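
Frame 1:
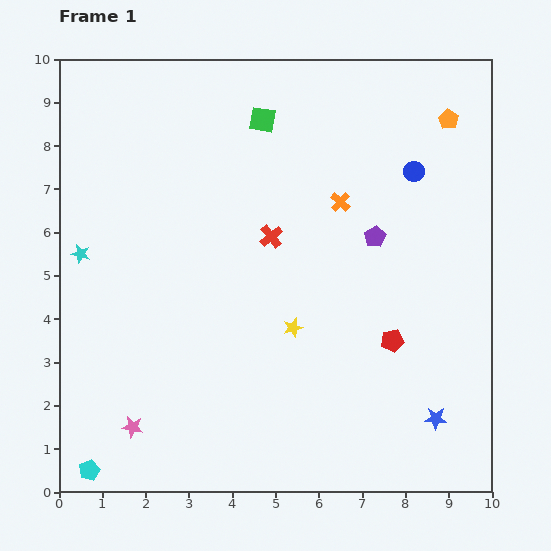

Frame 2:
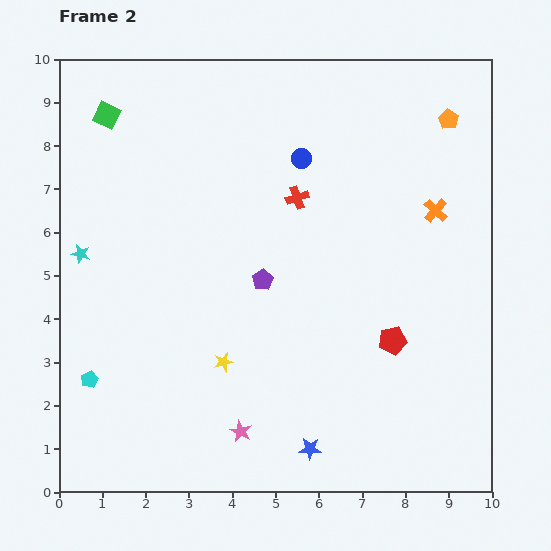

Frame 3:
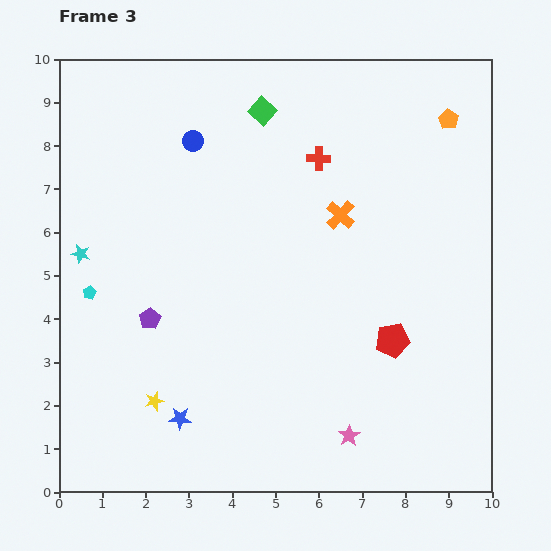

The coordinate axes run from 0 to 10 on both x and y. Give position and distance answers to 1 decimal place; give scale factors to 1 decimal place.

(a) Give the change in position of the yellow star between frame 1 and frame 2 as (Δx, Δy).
(-1.6, -0.8)

The yellow star was at (5.4, 3.8) in frame 1 and (3.8, 3.0) in frame 2.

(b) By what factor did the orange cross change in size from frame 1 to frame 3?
1.5×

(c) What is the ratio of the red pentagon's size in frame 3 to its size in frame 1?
1.5×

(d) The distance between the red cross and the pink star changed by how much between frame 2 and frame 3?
+0.8

Distance in frame 2: 5.6. Distance in frame 3: 6.4.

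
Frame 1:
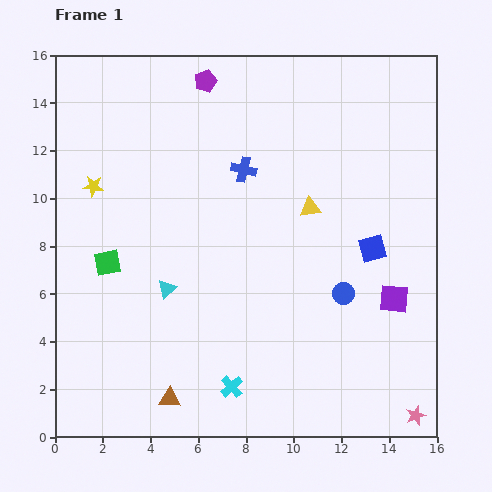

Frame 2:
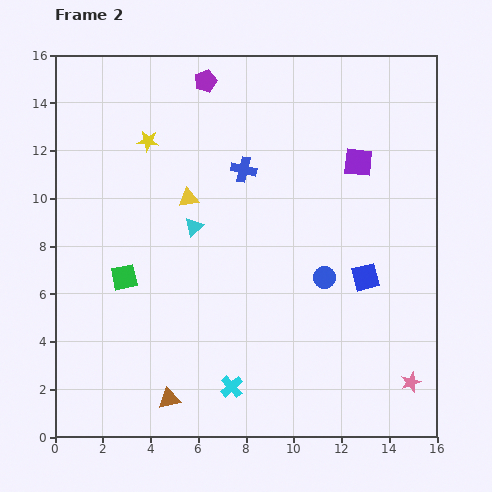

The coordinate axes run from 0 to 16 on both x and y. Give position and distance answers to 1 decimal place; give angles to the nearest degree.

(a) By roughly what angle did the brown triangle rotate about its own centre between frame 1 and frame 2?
15° counter-clockwise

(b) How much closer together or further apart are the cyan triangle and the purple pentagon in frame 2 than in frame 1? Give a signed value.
-2.7

Distance in frame 1: 8.8. Distance in frame 2: 6.1.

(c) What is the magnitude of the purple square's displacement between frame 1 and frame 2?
5.9

The purple square moved from (14.2, 5.8) to (12.7, 11.5), a distance of √(1.5² + 5.7²) ≈ 5.9.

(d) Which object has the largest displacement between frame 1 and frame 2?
the purple square

(moved 5.9; next 5.1)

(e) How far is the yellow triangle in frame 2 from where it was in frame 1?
5.1

The yellow triangle moved from (10.7, 9.6) to (5.6, 10.0), a distance of √(5.1² + 0.4²) ≈ 5.1.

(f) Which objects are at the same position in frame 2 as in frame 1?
the brown triangle, the purple pentagon, the blue cross, the cyan cross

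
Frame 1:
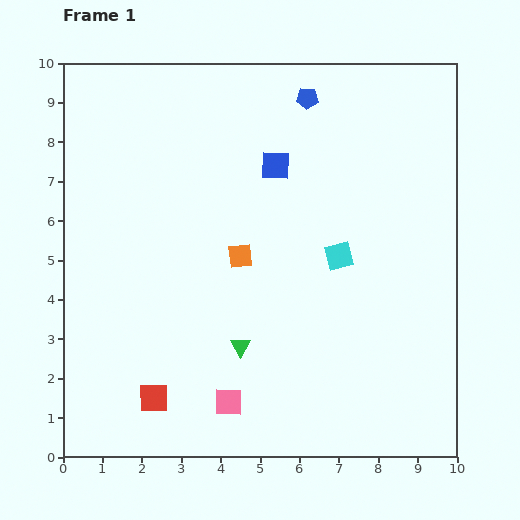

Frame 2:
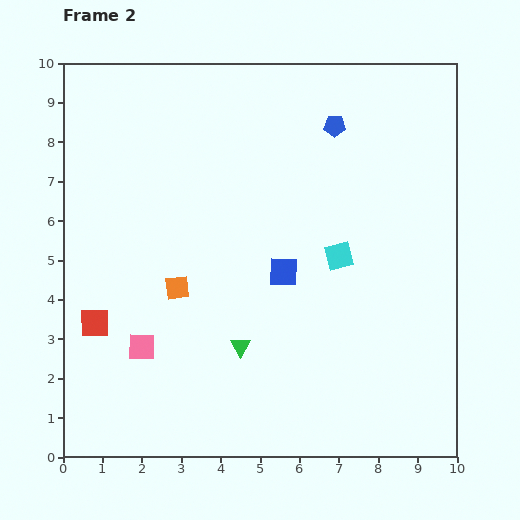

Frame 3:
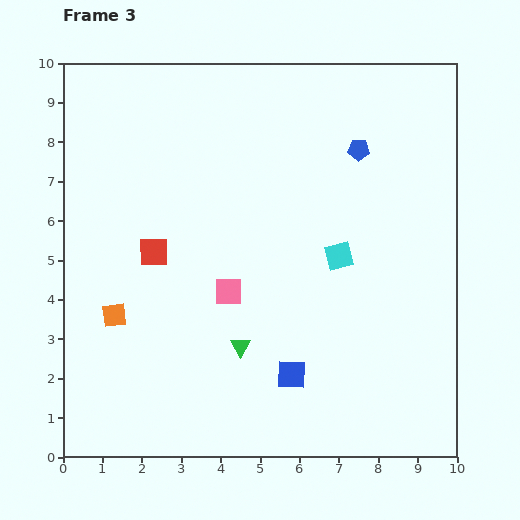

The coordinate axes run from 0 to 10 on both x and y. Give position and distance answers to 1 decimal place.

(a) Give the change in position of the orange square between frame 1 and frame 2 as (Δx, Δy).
(-1.6, -0.8)

The orange square was at (4.5, 5.1) in frame 1 and (2.9, 4.3) in frame 2.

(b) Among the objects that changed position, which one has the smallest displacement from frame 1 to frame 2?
the blue pentagon

(moved 1.0)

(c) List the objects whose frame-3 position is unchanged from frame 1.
the cyan square, the green triangle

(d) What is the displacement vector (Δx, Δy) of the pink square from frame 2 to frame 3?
(2.2, 1.4)

The pink square was at (2.0, 2.8) in frame 2 and (4.2, 4.2) in frame 3.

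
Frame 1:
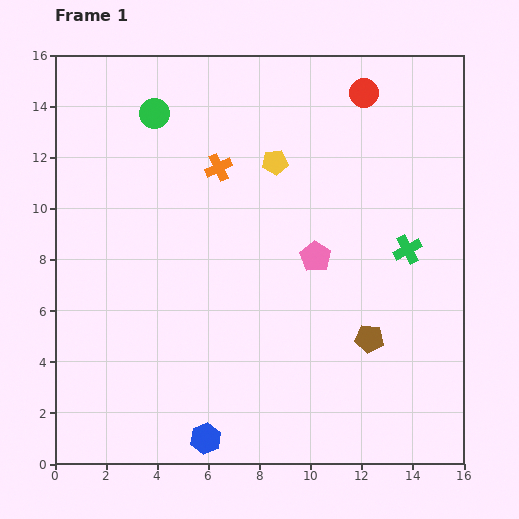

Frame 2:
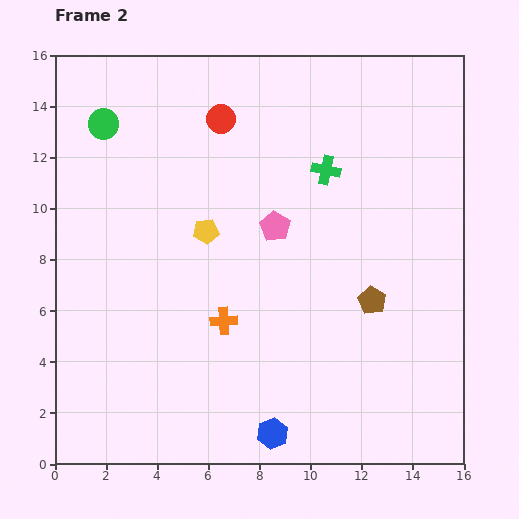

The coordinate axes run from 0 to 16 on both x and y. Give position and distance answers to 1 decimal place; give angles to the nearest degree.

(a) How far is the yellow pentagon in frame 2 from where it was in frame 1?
3.8

The yellow pentagon moved from (8.6, 11.8) to (5.9, 9.1), a distance of √(2.7² + 2.7²) ≈ 3.8.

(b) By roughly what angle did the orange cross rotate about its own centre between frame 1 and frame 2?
22° clockwise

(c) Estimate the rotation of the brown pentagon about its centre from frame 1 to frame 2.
24° clockwise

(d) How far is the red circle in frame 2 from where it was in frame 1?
5.7

The red circle moved from (12.1, 14.5) to (6.5, 13.5), a distance of √(5.6² + 1.0²) ≈ 5.7.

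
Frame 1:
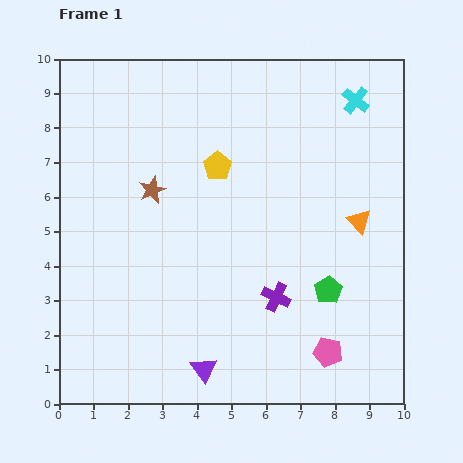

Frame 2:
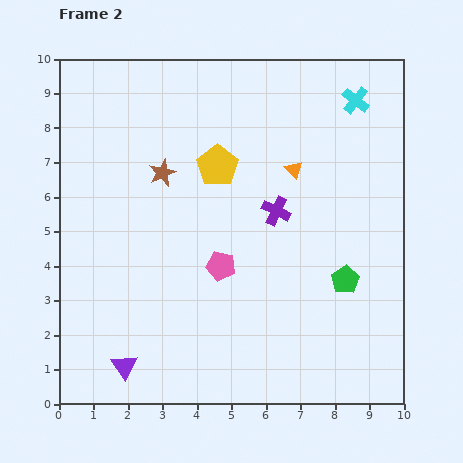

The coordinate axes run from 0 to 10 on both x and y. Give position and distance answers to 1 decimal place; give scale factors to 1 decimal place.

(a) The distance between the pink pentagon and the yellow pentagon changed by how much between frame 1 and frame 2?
-3.4

Distance in frame 1: 6.3. Distance in frame 2: 2.9.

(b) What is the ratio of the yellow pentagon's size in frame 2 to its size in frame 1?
1.5×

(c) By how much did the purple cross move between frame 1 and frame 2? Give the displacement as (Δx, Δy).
(0.0, 2.5)

The purple cross was at (6.3, 3.1) in frame 1 and (6.3, 5.6) in frame 2.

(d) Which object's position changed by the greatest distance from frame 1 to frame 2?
the pink pentagon

(moved 4.0; next 2.5)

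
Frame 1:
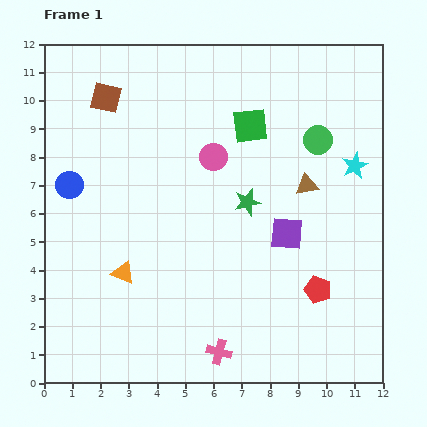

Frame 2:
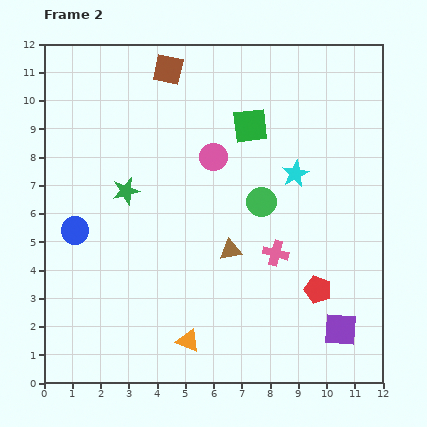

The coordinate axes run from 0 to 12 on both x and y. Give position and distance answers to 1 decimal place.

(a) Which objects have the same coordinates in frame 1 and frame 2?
the red pentagon, the pink circle, the green square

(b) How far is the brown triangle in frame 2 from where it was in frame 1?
3.5

The brown triangle moved from (9.3, 7.0) to (6.6, 4.7), a distance of √(2.7² + 2.3²) ≈ 3.5.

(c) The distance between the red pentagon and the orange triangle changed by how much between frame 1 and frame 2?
-2.0

Distance in frame 1: 6.9. Distance in frame 2: 4.9.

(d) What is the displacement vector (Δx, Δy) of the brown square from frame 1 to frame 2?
(2.2, 1.0)

The brown square was at (2.2, 10.1) in frame 1 and (4.4, 11.1) in frame 2.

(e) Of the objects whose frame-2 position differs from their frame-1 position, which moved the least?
the blue circle

(moved 1.6)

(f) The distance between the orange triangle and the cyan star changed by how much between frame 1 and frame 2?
-2.0

Distance in frame 1: 9.0. Distance in frame 2: 7.0.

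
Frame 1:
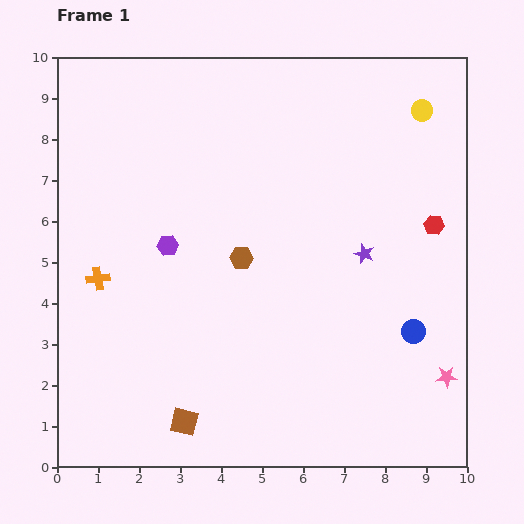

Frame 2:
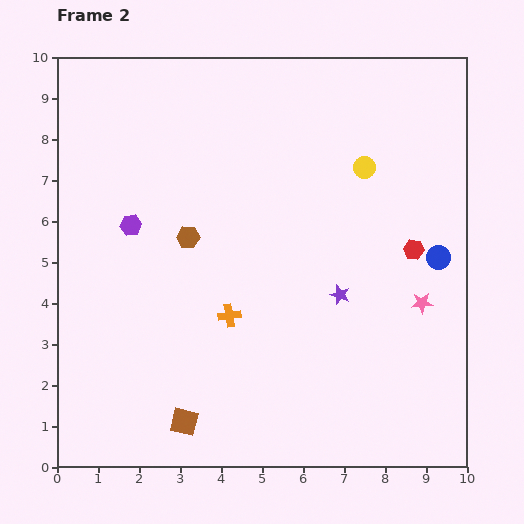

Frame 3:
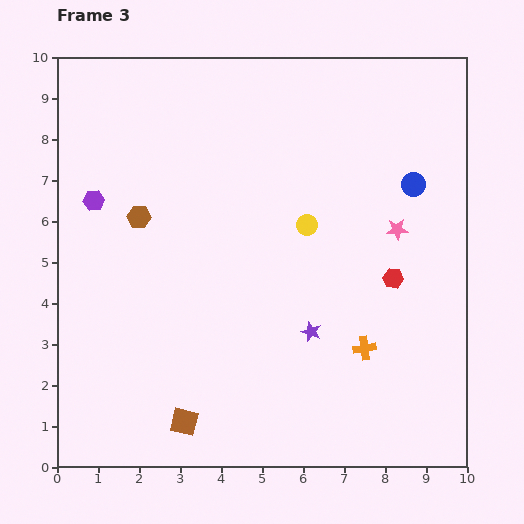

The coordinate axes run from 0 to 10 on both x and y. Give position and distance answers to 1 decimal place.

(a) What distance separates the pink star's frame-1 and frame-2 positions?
1.9

The pink star moved from (9.5, 2.2) to (8.9, 4.0), a distance of √(0.6² + 1.8²) ≈ 1.9.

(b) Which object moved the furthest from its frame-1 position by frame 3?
the orange cross

(moved 6.7; next 4.0)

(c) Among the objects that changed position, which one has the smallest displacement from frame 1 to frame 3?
the red hexagon

(moved 1.6)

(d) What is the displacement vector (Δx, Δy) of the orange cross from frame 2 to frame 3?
(3.3, -0.8)

The orange cross was at (4.2, 3.7) in frame 2 and (7.5, 2.9) in frame 3.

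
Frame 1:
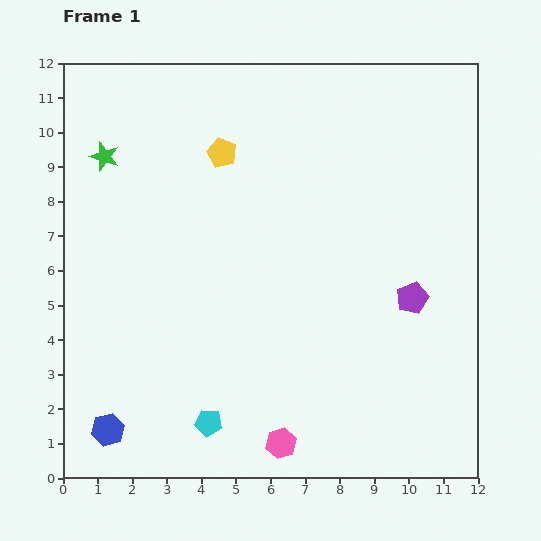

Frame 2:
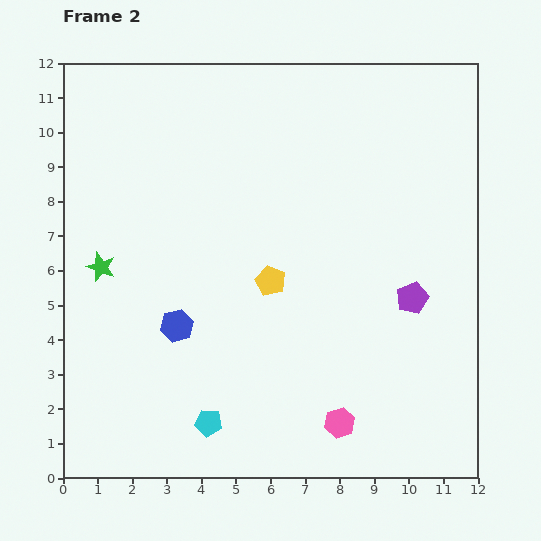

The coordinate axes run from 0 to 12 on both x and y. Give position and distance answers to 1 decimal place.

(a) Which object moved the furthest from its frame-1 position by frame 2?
the yellow pentagon

(moved 4.0; next 3.6)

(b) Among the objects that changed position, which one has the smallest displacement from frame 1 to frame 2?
the pink hexagon

(moved 1.8)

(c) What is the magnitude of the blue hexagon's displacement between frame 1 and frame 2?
3.6

The blue hexagon moved from (1.3, 1.4) to (3.3, 4.4), a distance of √(2.0² + 3.0²) ≈ 3.6.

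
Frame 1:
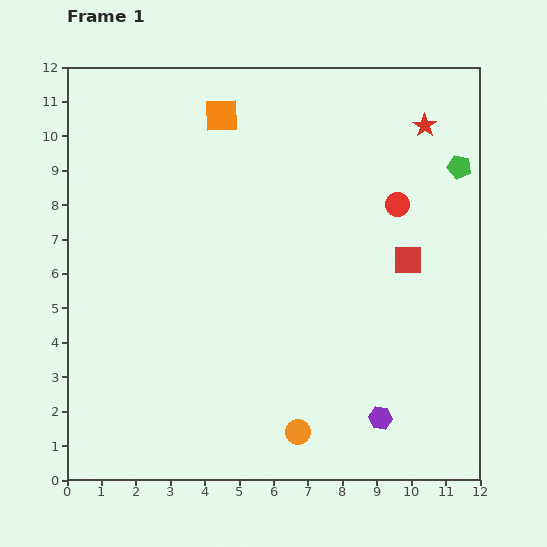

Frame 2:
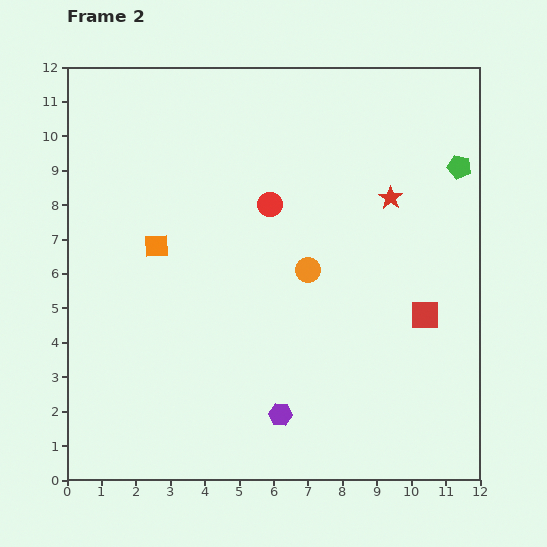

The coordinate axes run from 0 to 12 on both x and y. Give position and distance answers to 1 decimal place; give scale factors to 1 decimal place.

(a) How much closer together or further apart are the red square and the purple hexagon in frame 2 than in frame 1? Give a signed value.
+0.4

Distance in frame 1: 4.7. Distance in frame 2: 5.1.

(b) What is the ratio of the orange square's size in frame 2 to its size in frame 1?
0.7×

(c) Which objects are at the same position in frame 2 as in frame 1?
the green pentagon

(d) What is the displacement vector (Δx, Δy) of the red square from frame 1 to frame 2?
(0.5, -1.6)

The red square was at (9.9, 6.4) in frame 1 and (10.4, 4.8) in frame 2.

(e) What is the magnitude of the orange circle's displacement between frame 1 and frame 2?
4.7

The orange circle moved from (6.7, 1.4) to (7.0, 6.1), a distance of √(0.3² + 4.7²) ≈ 4.7.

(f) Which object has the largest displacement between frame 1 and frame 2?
the orange circle

(moved 4.7; next 4.2)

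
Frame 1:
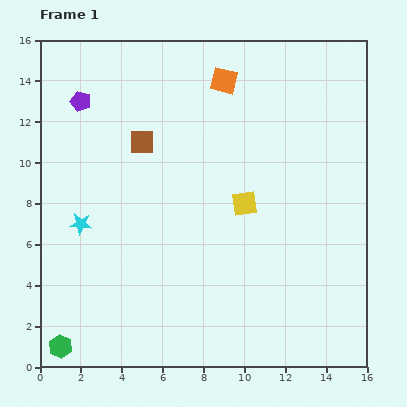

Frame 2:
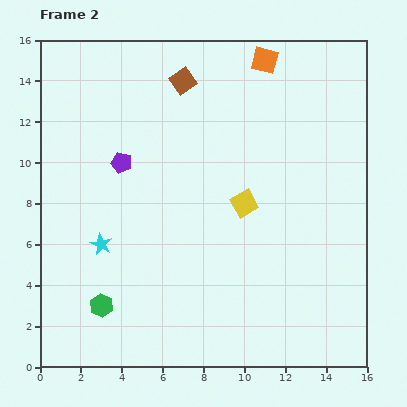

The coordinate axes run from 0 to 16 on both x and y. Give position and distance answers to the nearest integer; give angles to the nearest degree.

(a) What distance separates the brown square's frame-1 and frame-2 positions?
4

The brown square moved from (5, 11) to (7, 14), a distance of √(2² + 3²) ≈ 4.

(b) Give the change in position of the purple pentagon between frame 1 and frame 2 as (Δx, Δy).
(2, -3)

The purple pentagon was at (2, 13) in frame 1 and (4, 10) in frame 2.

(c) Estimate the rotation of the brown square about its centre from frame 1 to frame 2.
35° counter-clockwise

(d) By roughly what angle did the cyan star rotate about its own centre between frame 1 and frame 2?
20° clockwise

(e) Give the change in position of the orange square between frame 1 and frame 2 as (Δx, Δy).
(2, 1)

The orange square was at (9, 14) in frame 1 and (11, 15) in frame 2.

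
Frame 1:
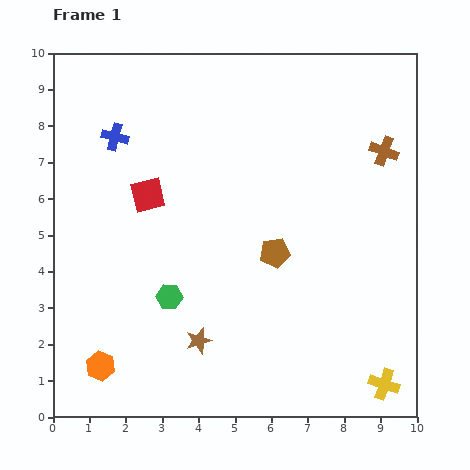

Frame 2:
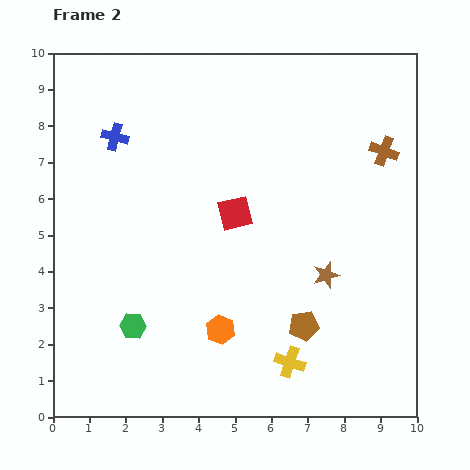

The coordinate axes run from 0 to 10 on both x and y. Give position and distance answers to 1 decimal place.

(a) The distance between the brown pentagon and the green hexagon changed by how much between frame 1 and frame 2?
+1.6

Distance in frame 1: 3.1. Distance in frame 2: 4.7.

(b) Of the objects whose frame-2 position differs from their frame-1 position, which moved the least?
the green hexagon

(moved 1.3)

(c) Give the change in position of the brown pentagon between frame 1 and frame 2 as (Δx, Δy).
(0.8, -2.0)

The brown pentagon was at (6.1, 4.5) in frame 1 and (6.9, 2.5) in frame 2.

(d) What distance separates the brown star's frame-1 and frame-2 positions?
3.9

The brown star moved from (4.0, 2.1) to (7.5, 3.9), a distance of √(3.5² + 1.8²) ≈ 3.9.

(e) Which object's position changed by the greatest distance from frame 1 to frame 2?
the brown star

(moved 3.9; next 3.4)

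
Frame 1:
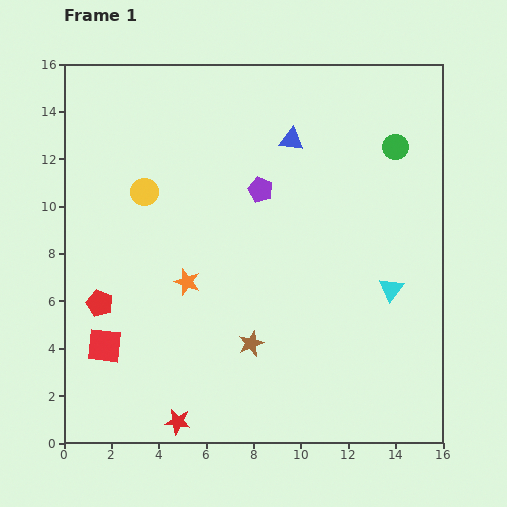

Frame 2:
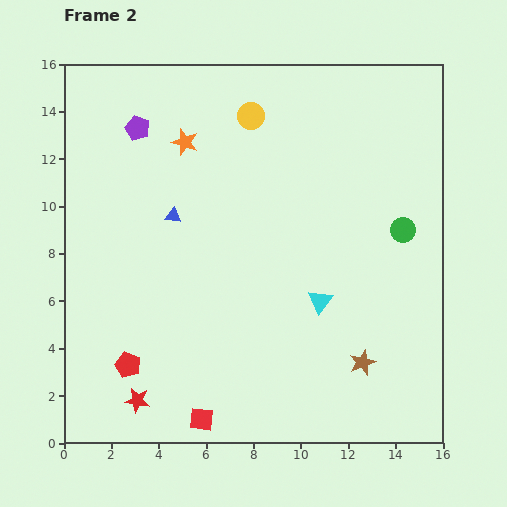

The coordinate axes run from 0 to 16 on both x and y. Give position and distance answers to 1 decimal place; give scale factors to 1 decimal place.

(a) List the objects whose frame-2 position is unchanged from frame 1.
none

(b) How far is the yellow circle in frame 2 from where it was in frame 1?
5.5

The yellow circle moved from (3.4, 10.6) to (7.9, 13.8), a distance of √(4.5² + 3.2²) ≈ 5.5.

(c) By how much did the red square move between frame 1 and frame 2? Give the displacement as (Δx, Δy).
(4.1, -3.1)

The red square was at (1.7, 4.1) in frame 1 and (5.8, 1.0) in frame 2.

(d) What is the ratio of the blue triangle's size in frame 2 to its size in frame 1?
0.7×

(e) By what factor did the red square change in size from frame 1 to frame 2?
0.7×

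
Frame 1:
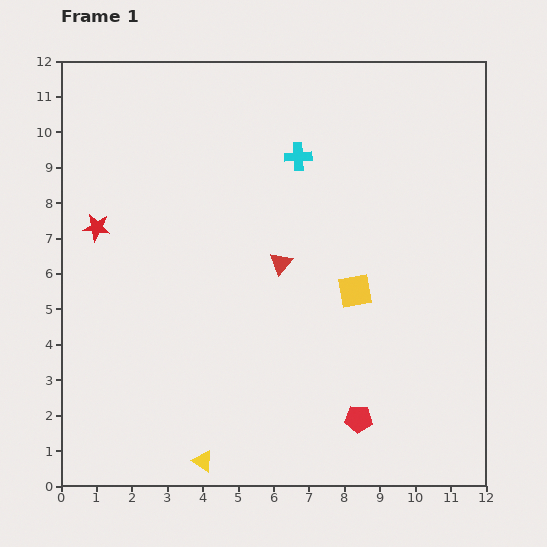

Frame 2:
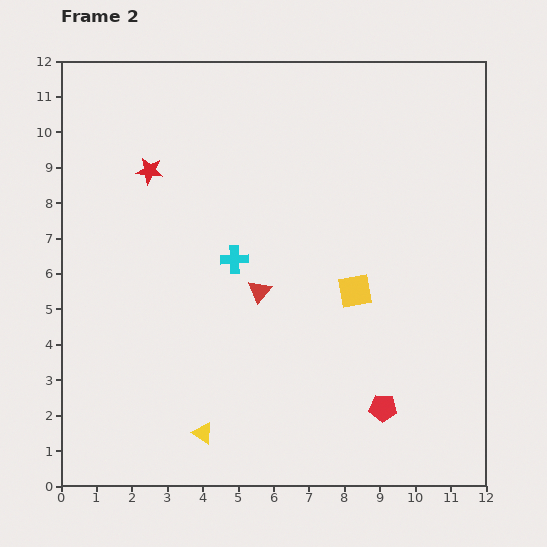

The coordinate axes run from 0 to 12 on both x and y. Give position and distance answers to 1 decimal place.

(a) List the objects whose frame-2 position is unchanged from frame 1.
the yellow square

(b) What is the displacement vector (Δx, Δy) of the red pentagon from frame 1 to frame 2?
(0.7, 0.3)

The red pentagon was at (8.4, 1.9) in frame 1 and (9.1, 2.2) in frame 2.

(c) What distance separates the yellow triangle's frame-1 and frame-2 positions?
0.8

The yellow triangle moved from (4.0, 0.7) to (4.0, 1.5), a distance of √(0.0² + 0.8²) ≈ 0.8.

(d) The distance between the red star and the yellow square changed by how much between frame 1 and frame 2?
-0.8

Distance in frame 1: 7.5. Distance in frame 2: 6.7.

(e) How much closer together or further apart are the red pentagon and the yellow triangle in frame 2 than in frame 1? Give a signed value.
+0.5

Distance in frame 1: 4.6. Distance in frame 2: 5.1.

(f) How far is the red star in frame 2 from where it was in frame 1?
2.2

The red star moved from (1.0, 7.3) to (2.5, 8.9), a distance of √(1.5² + 1.6²) ≈ 2.2.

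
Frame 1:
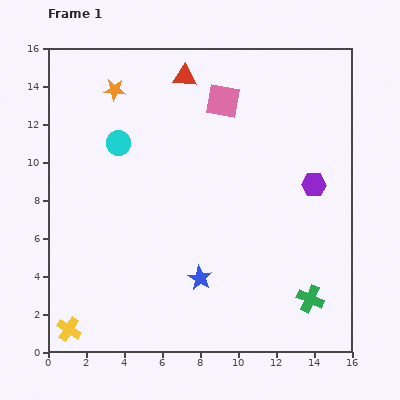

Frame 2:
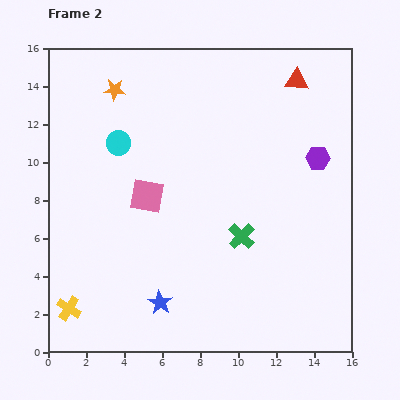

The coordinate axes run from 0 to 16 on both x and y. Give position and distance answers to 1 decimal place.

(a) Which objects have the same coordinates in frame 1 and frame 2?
the cyan circle, the orange star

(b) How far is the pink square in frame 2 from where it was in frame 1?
6.4

The pink square moved from (9.2, 13.2) to (5.2, 8.2), a distance of √(4.0² + 5.0²) ≈ 6.4.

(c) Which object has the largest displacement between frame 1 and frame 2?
the pink square

(moved 6.4; next 5.9)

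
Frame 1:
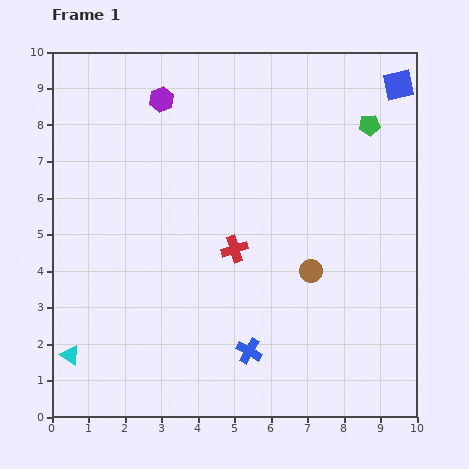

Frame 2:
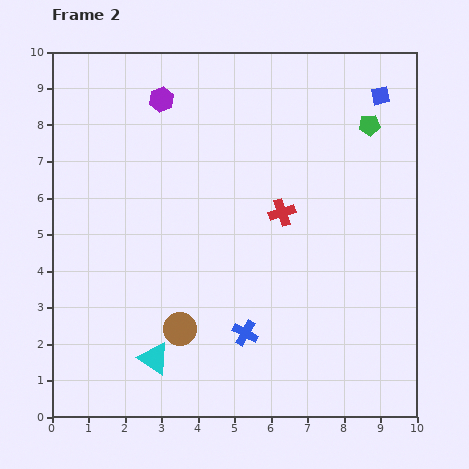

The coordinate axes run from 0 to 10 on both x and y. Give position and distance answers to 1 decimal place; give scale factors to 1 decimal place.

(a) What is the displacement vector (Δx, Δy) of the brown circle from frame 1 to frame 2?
(-3.6, -1.6)

The brown circle was at (7.1, 4.0) in frame 1 and (3.5, 2.4) in frame 2.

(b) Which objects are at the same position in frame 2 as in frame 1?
the green pentagon, the purple hexagon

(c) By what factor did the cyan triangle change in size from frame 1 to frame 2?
1.6×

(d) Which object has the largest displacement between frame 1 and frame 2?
the brown circle

(moved 3.9; next 2.3)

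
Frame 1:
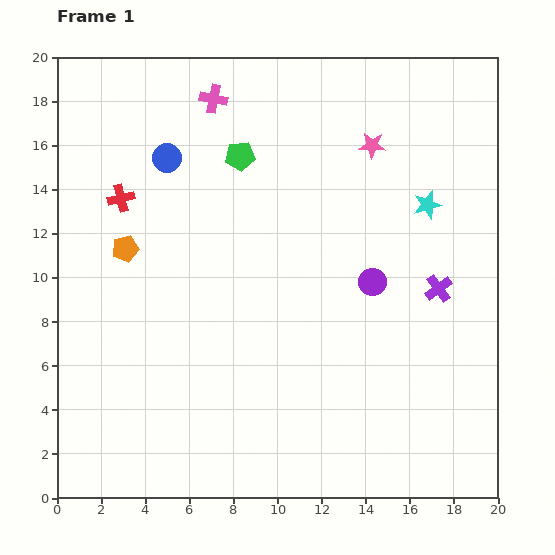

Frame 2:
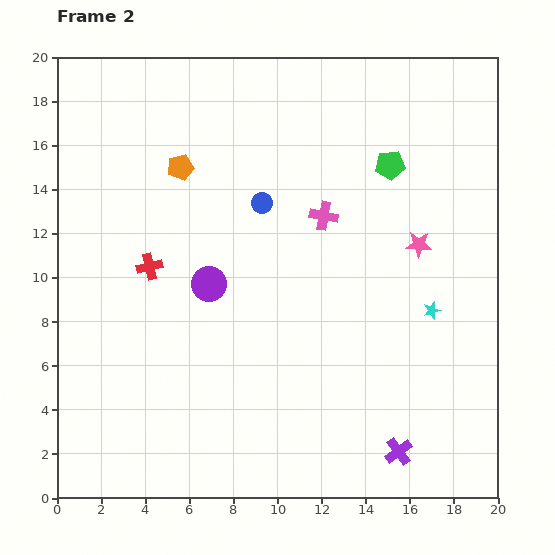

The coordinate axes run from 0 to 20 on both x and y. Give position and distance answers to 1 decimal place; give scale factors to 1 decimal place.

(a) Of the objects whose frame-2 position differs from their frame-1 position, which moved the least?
the red cross

(moved 3.4)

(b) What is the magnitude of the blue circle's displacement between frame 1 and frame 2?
4.7

The blue circle moved from (5.0, 15.4) to (9.3, 13.4), a distance of √(4.3² + 2.0²) ≈ 4.7.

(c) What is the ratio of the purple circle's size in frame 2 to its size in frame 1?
1.3×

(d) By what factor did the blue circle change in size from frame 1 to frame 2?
0.7×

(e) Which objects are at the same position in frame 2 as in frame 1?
none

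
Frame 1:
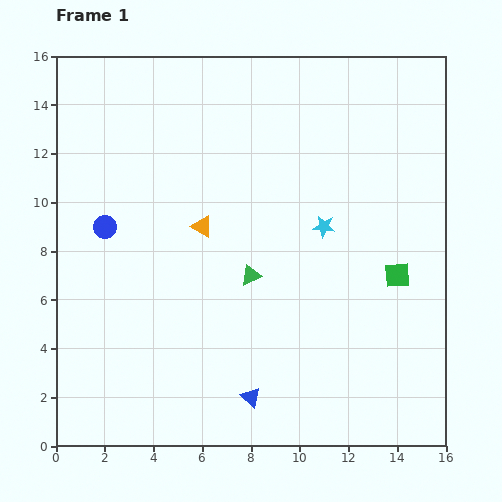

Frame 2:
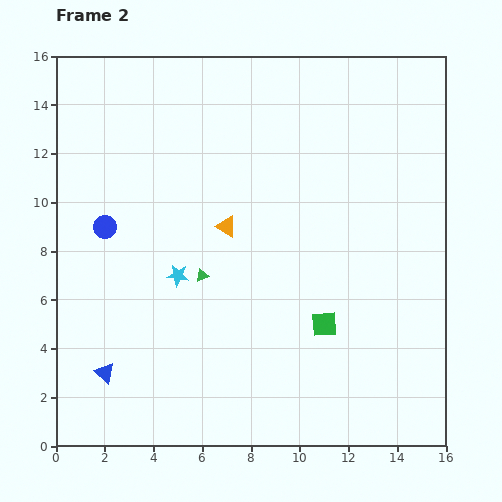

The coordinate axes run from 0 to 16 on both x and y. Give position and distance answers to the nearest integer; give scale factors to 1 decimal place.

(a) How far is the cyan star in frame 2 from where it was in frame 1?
6

The cyan star moved from (11, 9) to (5, 7), a distance of √(6² + 2²) ≈ 6.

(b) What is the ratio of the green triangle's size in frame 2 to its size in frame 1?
0.6×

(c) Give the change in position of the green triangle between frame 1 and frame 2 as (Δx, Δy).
(-2, 0)

The green triangle was at (8, 7) in frame 1 and (6, 7) in frame 2.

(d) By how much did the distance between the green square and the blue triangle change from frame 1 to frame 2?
+1

Distance in frame 1: 8. Distance in frame 2: 9.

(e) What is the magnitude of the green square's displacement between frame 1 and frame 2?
4

The green square moved from (14, 7) to (11, 5), a distance of √(3² + 2²) ≈ 4.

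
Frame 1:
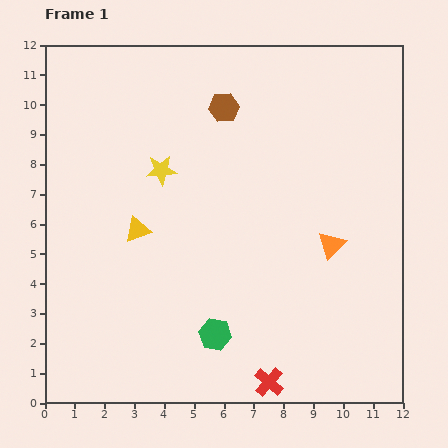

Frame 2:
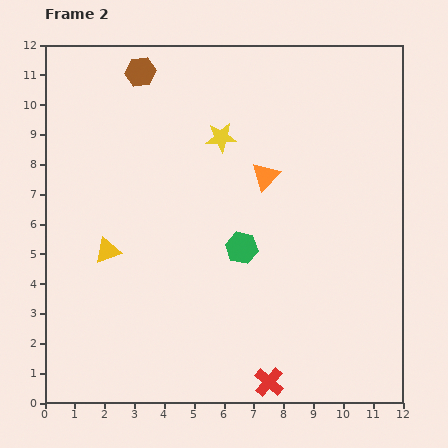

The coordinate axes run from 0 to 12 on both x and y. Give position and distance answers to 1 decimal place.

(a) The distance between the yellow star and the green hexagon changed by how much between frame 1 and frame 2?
-2.0

Distance in frame 1: 5.8. Distance in frame 2: 3.8.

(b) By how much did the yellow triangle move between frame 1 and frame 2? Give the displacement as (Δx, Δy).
(-1.0, -0.7)

The yellow triangle was at (3.1, 5.8) in frame 1 and (2.1, 5.1) in frame 2.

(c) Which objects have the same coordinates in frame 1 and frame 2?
the red cross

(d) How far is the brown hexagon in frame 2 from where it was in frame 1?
3.0

The brown hexagon moved from (6.0, 9.9) to (3.2, 11.1), a distance of √(2.8² + 1.2²) ≈ 3.0.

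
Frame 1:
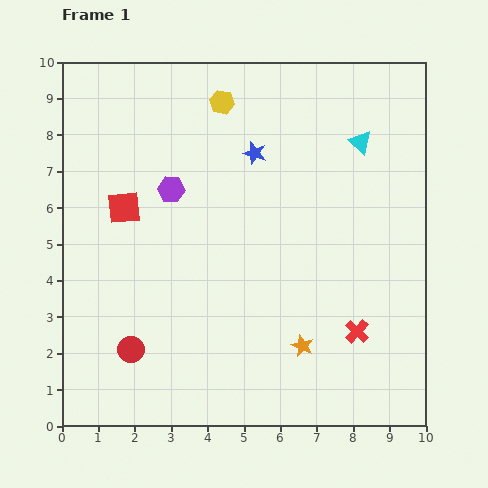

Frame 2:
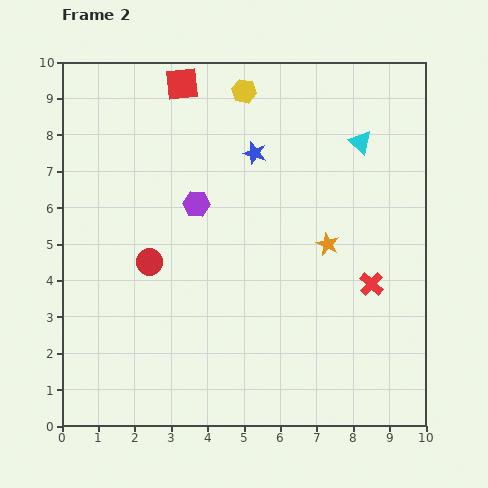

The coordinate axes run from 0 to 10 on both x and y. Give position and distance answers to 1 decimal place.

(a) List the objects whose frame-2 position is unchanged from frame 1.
the blue star, the cyan triangle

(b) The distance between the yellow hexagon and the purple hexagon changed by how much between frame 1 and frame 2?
+0.6

Distance in frame 1: 2.8. Distance in frame 2: 3.4.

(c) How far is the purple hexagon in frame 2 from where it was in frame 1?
0.8

The purple hexagon moved from (3.0, 6.5) to (3.7, 6.1), a distance of √(0.7² + 0.4²) ≈ 0.8.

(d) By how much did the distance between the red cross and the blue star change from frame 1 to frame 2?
-0.8

Distance in frame 1: 5.6. Distance in frame 2: 4.8.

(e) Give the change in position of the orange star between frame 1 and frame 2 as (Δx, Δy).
(0.7, 2.8)

The orange star was at (6.6, 2.2) in frame 1 and (7.3, 5.0) in frame 2.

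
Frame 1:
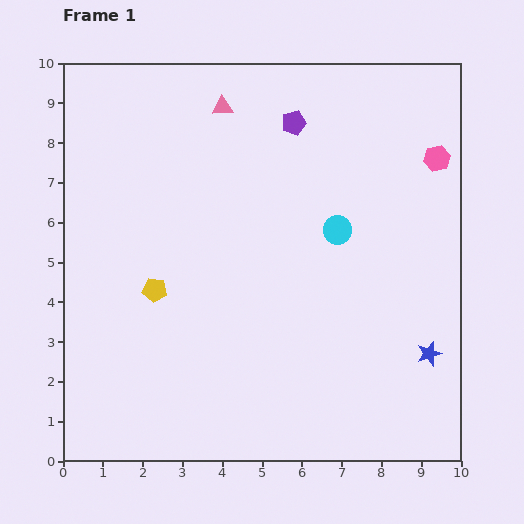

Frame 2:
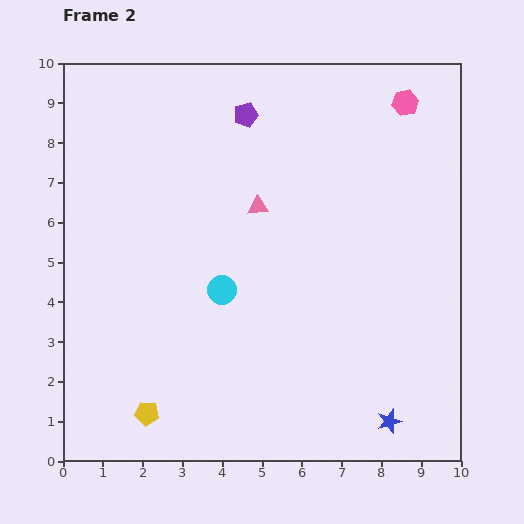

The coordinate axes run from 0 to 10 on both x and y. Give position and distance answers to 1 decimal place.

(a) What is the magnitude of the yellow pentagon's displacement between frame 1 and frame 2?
3.1

The yellow pentagon moved from (2.3, 4.3) to (2.1, 1.2), a distance of √(0.2² + 3.1²) ≈ 3.1.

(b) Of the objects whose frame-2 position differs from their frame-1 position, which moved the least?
the purple pentagon

(moved 1.2)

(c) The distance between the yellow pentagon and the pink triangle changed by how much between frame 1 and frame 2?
+1.0

Distance in frame 1: 4.9. Distance in frame 2: 5.9.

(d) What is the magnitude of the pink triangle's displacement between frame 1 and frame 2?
2.7

The pink triangle moved from (4.0, 8.9) to (4.9, 6.4), a distance of √(0.9² + 2.5²) ≈ 2.7.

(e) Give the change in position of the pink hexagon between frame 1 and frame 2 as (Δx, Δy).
(-0.8, 1.4)

The pink hexagon was at (9.4, 7.6) in frame 1 and (8.6, 9.0) in frame 2.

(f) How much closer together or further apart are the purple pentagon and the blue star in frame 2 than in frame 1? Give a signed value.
+1.8

Distance in frame 1: 6.7. Distance in frame 2: 8.5.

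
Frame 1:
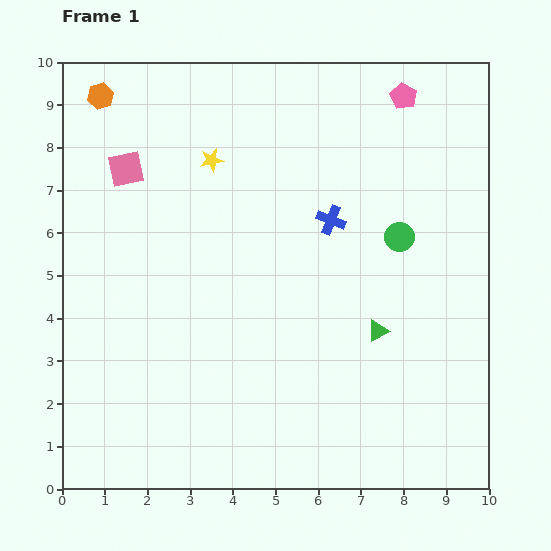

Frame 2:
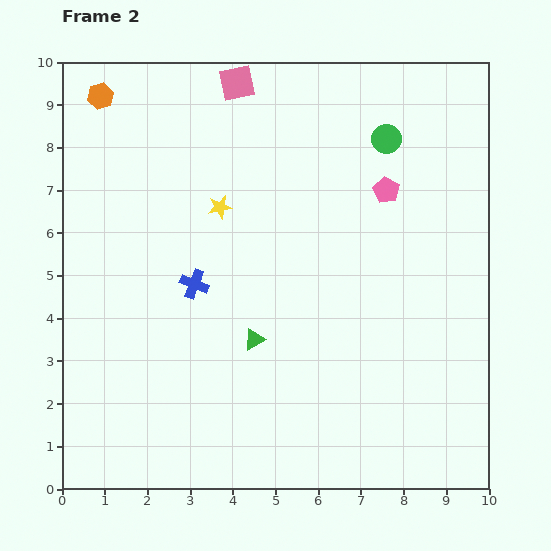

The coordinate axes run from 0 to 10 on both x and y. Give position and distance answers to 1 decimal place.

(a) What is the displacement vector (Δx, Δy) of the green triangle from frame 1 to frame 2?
(-2.9, -0.2)

The green triangle was at (7.4, 3.7) in frame 1 and (4.5, 3.5) in frame 2.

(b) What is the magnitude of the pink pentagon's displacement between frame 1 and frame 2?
2.2

The pink pentagon moved from (8.0, 9.2) to (7.6, 7.0), a distance of √(0.4² + 2.2²) ≈ 2.2.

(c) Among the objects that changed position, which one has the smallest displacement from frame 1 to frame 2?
the yellow star

(moved 1.1)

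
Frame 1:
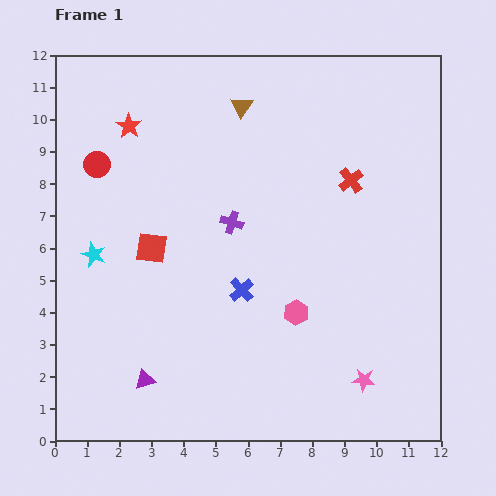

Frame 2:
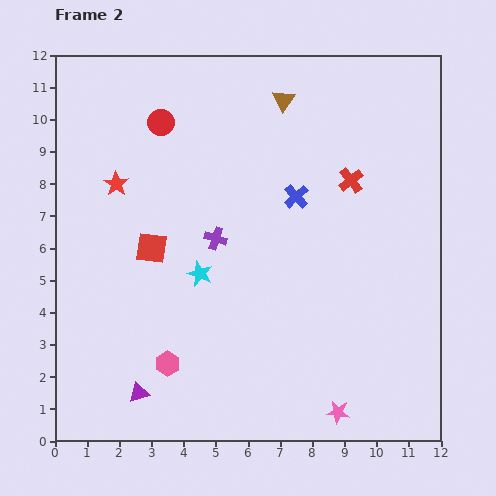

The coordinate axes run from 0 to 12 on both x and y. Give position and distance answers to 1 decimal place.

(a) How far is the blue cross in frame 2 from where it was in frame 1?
3.4

The blue cross moved from (5.8, 4.7) to (7.5, 7.6), a distance of √(1.7² + 2.9²) ≈ 3.4.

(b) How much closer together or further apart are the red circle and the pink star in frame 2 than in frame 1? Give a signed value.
-0.2

Distance in frame 1: 10.7. Distance in frame 2: 10.5.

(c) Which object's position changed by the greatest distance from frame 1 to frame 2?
the pink hexagon

(moved 4.3; next 3.4)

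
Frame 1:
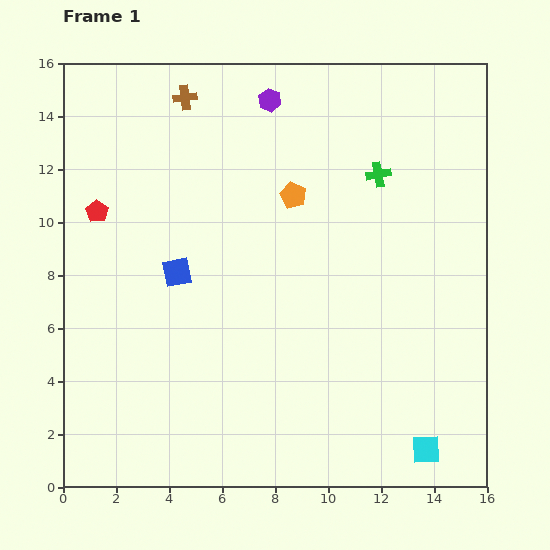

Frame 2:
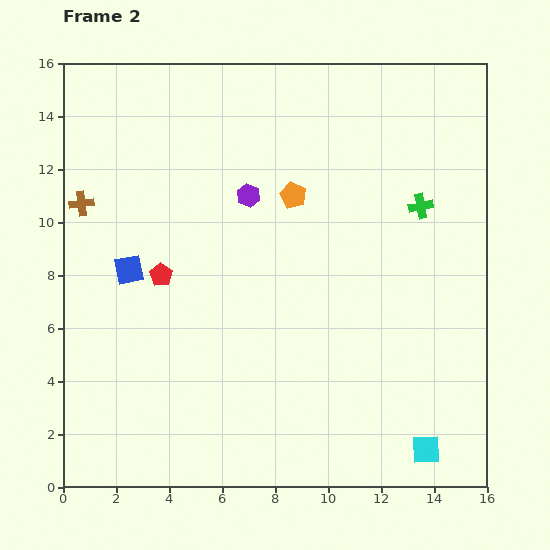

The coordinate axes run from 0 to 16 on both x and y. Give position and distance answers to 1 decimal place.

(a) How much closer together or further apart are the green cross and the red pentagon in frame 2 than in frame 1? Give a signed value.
-0.6

Distance in frame 1: 10.7. Distance in frame 2: 10.1.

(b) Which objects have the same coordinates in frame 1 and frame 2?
the orange pentagon, the cyan square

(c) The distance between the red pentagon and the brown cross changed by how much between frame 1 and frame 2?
-1.4

Distance in frame 1: 5.4. Distance in frame 2: 4.0.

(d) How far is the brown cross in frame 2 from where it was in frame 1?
5.6

The brown cross moved from (4.6, 14.7) to (0.7, 10.7), a distance of √(3.9² + 4.0²) ≈ 5.6.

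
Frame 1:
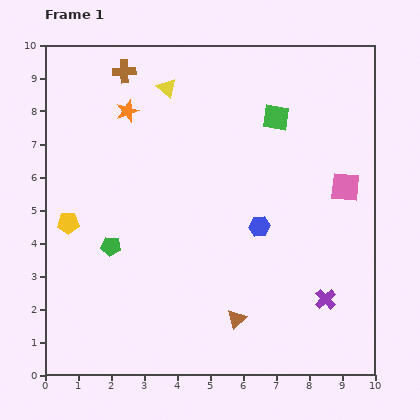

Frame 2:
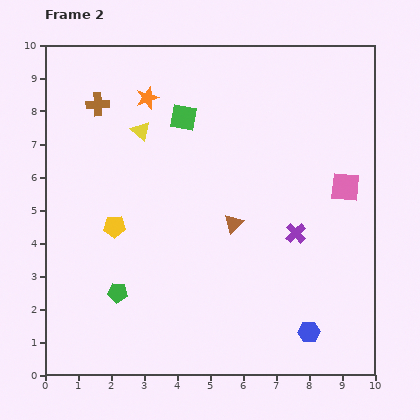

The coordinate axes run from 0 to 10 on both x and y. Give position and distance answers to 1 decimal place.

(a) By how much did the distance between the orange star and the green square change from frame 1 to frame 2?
-3.2

Distance in frame 1: 4.5. Distance in frame 2: 1.3.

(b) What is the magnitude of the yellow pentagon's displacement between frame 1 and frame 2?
1.4

The yellow pentagon moved from (0.7, 4.6) to (2.1, 4.5), a distance of √(1.4² + 0.1²) ≈ 1.4.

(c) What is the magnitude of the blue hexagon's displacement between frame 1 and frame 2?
3.5

The blue hexagon moved from (6.5, 4.5) to (8.0, 1.3), a distance of √(1.5² + 3.2²) ≈ 3.5.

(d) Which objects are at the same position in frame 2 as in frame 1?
the pink square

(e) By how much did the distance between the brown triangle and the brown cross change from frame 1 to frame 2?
-2.7

Distance in frame 1: 8.2. Distance in frame 2: 5.5.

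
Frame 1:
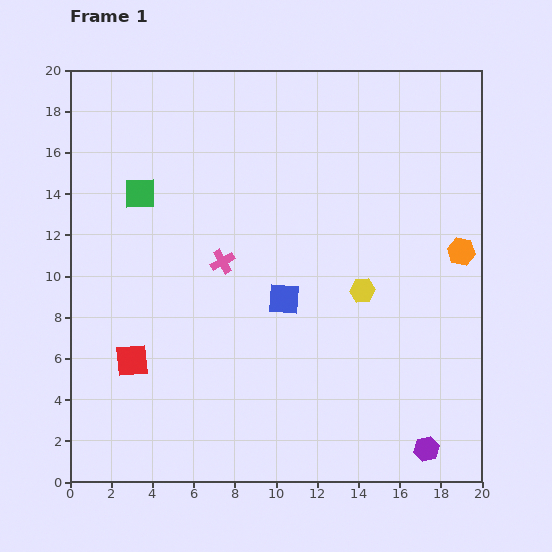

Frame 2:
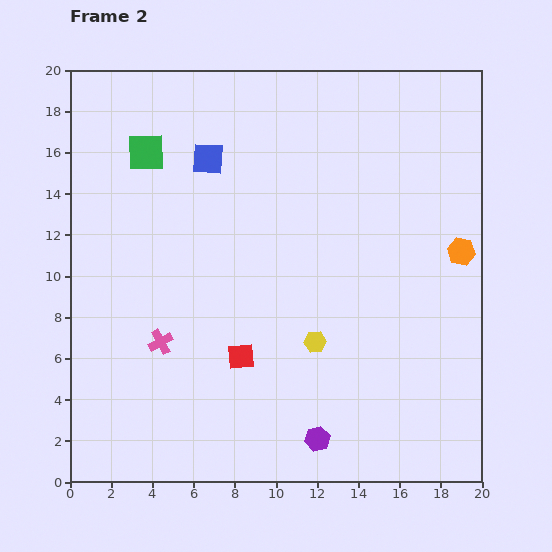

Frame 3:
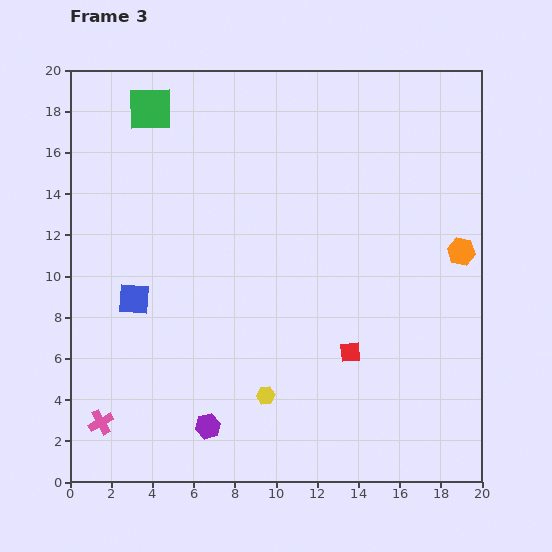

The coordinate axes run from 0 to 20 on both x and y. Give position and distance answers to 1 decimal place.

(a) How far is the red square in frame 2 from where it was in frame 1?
5.3

The red square moved from (3.0, 5.9) to (8.3, 6.1), a distance of √(5.3² + 0.2²) ≈ 5.3.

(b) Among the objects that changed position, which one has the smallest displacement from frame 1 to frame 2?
the green square

(moved 2.0)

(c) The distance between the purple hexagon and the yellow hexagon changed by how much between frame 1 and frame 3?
-5.1

Distance in frame 1: 8.3. Distance in frame 3: 3.2.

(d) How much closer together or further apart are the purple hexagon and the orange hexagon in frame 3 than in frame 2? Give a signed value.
+3.5

Distance in frame 2: 11.5. Distance in frame 3: 15.0.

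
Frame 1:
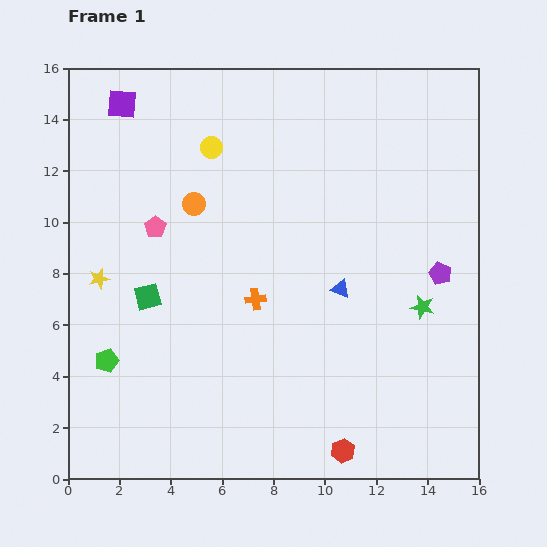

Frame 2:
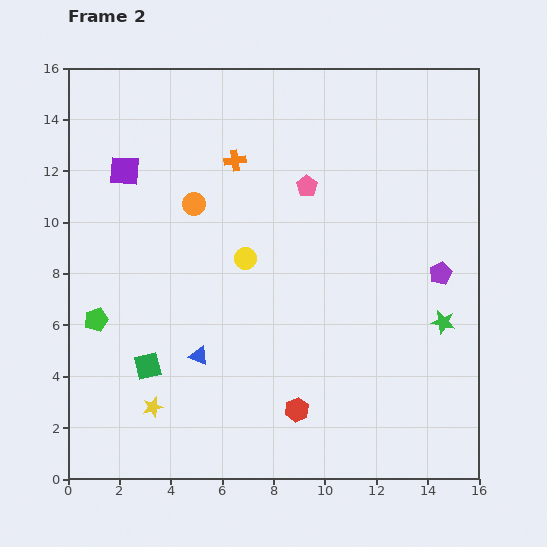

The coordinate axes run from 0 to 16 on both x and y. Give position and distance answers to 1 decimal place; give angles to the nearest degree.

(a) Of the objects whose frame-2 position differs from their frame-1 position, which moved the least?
the green star

(moved 1.0)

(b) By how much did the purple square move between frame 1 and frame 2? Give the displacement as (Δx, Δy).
(0.1, -2.6)

The purple square was at (2.1, 14.6) in frame 1 and (2.2, 12.0) in frame 2.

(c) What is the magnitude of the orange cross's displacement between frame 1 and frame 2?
5.5

The orange cross moved from (7.3, 7.0) to (6.5, 12.4), a distance of √(0.8² + 5.4²) ≈ 5.5.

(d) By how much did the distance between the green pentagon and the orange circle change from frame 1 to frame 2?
-1.1

Distance in frame 1: 7.0. Distance in frame 2: 5.9.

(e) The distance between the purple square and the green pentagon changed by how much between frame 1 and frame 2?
-4.1

Distance in frame 1: 10.0. Distance in frame 2: 5.9.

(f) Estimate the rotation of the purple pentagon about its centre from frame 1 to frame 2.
24° clockwise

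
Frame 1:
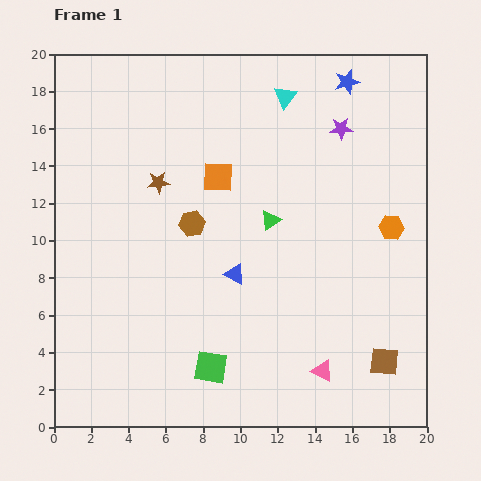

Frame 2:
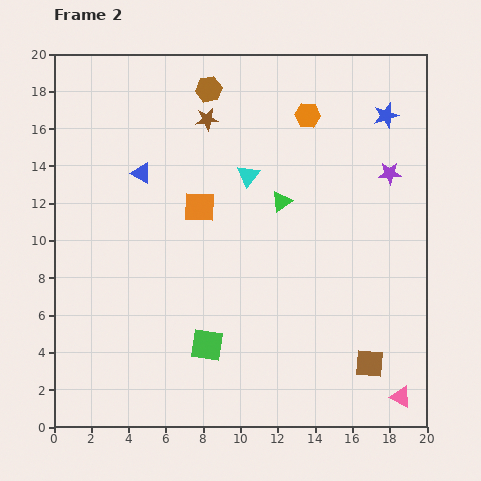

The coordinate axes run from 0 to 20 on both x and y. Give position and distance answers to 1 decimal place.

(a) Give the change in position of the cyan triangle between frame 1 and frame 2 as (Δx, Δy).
(-2.0, -4.2)

The cyan triangle was at (12.4, 17.7) in frame 1 and (10.4, 13.5) in frame 2.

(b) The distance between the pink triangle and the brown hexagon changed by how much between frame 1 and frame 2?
+8.9

Distance in frame 1: 10.6. Distance in frame 2: 19.5.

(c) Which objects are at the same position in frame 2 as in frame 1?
none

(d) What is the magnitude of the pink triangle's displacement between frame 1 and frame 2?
4.4

The pink triangle moved from (14.4, 3.0) to (18.6, 1.6), a distance of √(4.2² + 1.4²) ≈ 4.4.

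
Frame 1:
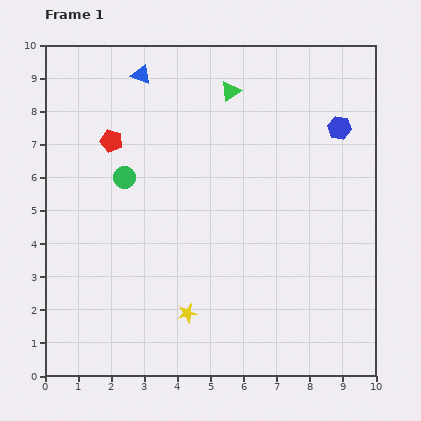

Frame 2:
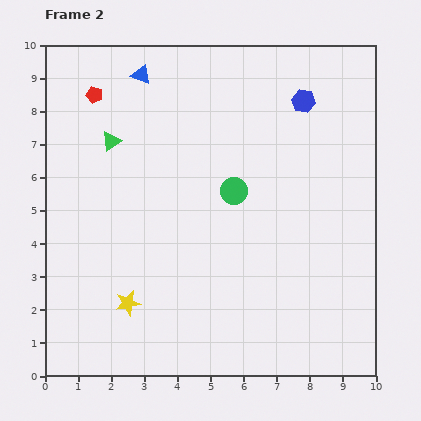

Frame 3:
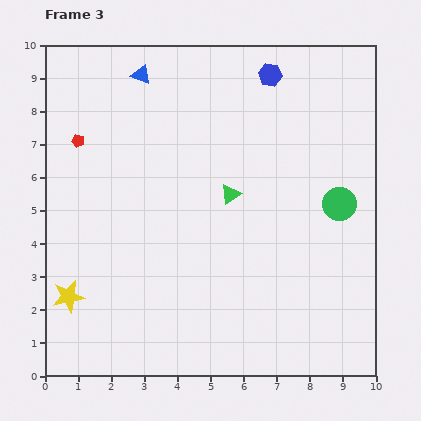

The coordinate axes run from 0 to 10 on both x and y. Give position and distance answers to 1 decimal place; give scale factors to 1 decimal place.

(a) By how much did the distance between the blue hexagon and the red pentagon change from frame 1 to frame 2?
-0.6

Distance in frame 1: 6.9. Distance in frame 2: 6.3.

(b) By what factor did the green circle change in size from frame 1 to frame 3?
1.5×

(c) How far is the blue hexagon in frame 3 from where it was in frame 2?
1.3

The blue hexagon moved from (7.8, 8.3) to (6.8, 9.1), a distance of √(1.0² + 0.8²) ≈ 1.3.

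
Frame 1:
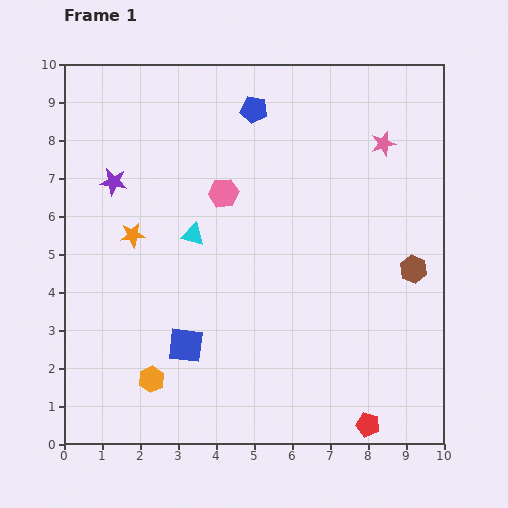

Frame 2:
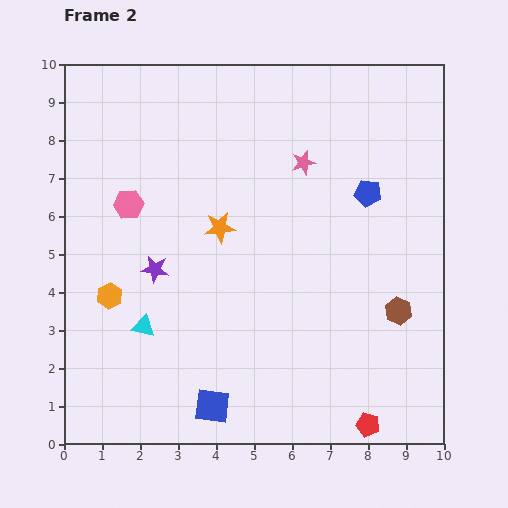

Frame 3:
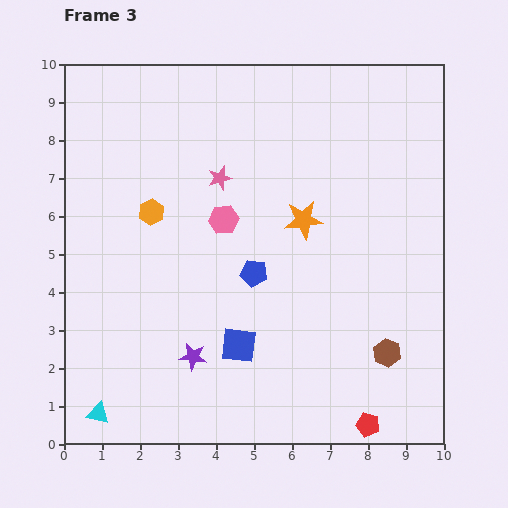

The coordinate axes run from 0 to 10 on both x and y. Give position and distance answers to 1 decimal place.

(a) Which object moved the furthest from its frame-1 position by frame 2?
the blue pentagon

(moved 3.7; next 2.7)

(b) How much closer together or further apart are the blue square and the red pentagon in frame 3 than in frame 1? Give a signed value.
-1.2

Distance in frame 1: 5.2. Distance in frame 3: 4.0.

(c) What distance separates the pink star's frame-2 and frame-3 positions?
2.2

The pink star moved from (6.3, 7.4) to (4.1, 7.0), a distance of √(2.2² + 0.4²) ≈ 2.2.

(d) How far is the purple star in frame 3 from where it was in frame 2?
2.5

The purple star moved from (2.4, 4.6) to (3.4, 2.3), a distance of √(1.0² + 2.3²) ≈ 2.5.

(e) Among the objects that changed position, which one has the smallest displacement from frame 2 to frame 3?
the brown hexagon

(moved 1.1)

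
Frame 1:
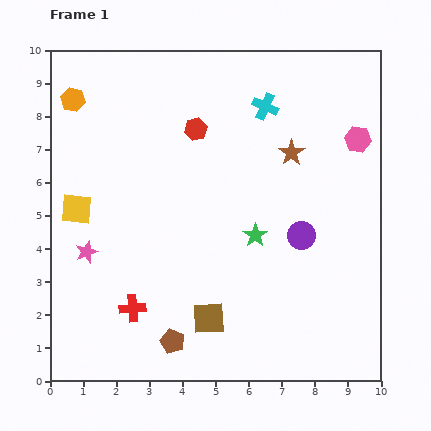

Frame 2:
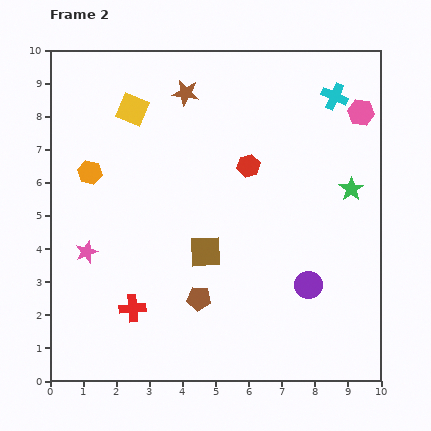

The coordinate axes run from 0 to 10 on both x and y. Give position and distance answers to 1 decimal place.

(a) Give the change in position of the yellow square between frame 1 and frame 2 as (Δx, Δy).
(1.7, 3.0)

The yellow square was at (0.8, 5.2) in frame 1 and (2.5, 8.2) in frame 2.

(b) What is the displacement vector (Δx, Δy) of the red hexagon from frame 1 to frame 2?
(1.6, -1.1)

The red hexagon was at (4.4, 7.6) in frame 1 and (6.0, 6.5) in frame 2.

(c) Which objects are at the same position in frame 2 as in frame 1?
the red cross, the pink star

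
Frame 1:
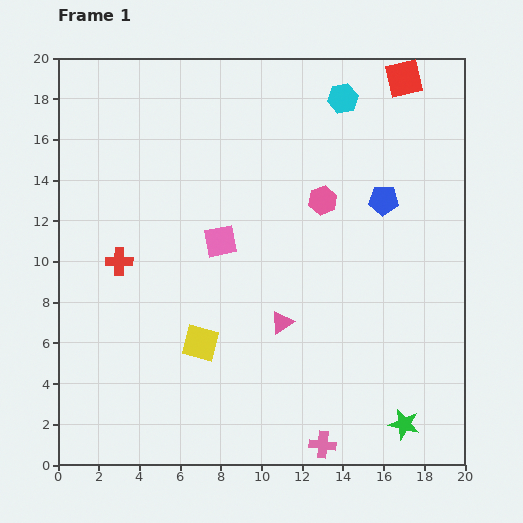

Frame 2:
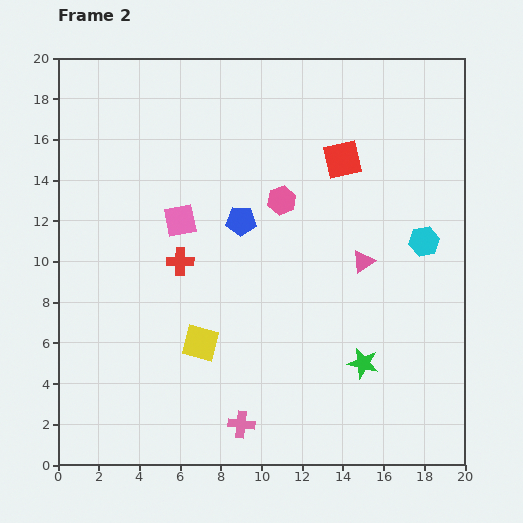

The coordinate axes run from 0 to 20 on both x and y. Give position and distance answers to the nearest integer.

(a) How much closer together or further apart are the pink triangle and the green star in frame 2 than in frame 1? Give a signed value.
-3

Distance in frame 1: 8. Distance in frame 2: 5.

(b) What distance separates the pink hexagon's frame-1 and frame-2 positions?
2

The pink hexagon moved from (13, 13) to (11, 13), a distance of √(2² + 0²) ≈ 2.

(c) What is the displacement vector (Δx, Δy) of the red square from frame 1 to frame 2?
(-3, -4)

The red square was at (17, 19) in frame 1 and (14, 15) in frame 2.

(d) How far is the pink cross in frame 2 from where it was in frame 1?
4

The pink cross moved from (13, 1) to (9, 2), a distance of √(4² + 1²) ≈ 4.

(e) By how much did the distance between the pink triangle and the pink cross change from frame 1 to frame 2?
+4

Distance in frame 1: 6. Distance in frame 2: 10.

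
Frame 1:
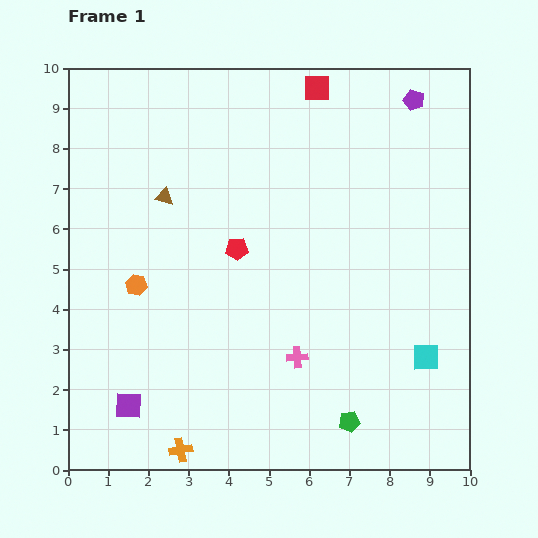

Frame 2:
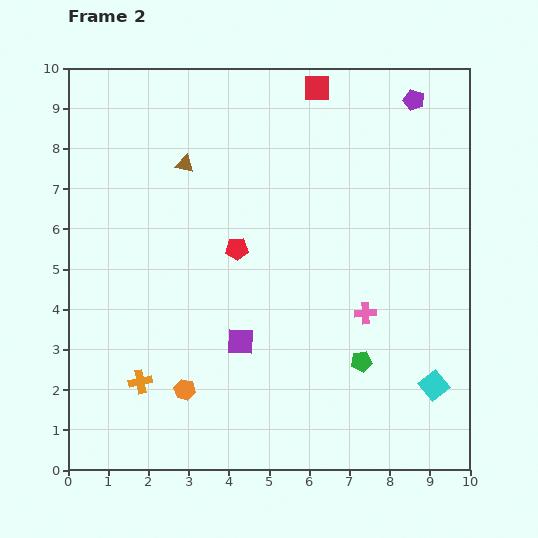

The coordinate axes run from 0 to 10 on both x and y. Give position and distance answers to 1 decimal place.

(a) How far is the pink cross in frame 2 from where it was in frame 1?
2.0

The pink cross moved from (5.7, 2.8) to (7.4, 3.9), a distance of √(1.7² + 1.1²) ≈ 2.0.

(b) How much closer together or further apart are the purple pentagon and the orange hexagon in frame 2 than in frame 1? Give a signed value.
+0.9

Distance in frame 1: 8.3. Distance in frame 2: 9.2.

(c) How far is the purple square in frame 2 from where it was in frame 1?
3.2

The purple square moved from (1.5, 1.6) to (4.3, 3.2), a distance of √(2.8² + 1.6²) ≈ 3.2.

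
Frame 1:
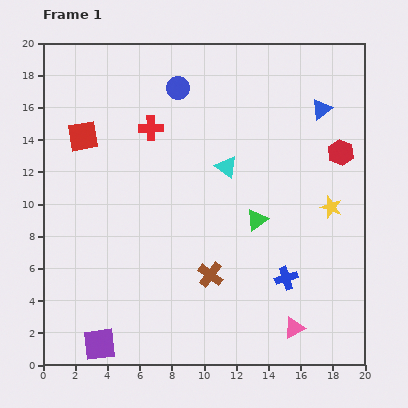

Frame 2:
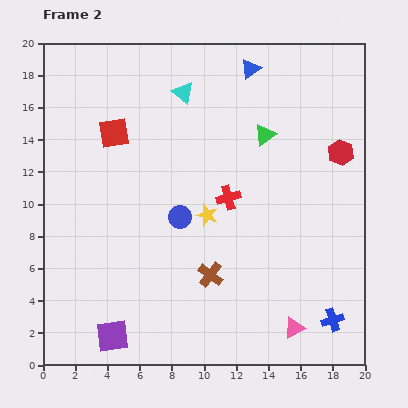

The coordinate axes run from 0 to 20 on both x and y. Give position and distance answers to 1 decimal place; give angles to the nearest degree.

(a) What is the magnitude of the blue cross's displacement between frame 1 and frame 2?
3.9

The blue cross moved from (15.1, 5.4) to (18.0, 2.8), a distance of √(2.9² + 2.6²) ≈ 3.9.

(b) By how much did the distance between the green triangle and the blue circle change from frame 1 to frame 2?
-2.2

Distance in frame 1: 9.6. Distance in frame 2: 7.4.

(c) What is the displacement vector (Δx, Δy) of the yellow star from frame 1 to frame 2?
(-7.7, -0.5)

The yellow star was at (17.9, 9.8) in frame 1 and (10.2, 9.3) in frame 2.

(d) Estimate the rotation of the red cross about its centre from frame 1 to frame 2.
15° counter-clockwise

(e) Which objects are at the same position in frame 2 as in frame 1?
the brown cross, the red hexagon, the pink triangle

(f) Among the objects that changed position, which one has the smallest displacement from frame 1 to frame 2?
the purple square

(moved 0.9)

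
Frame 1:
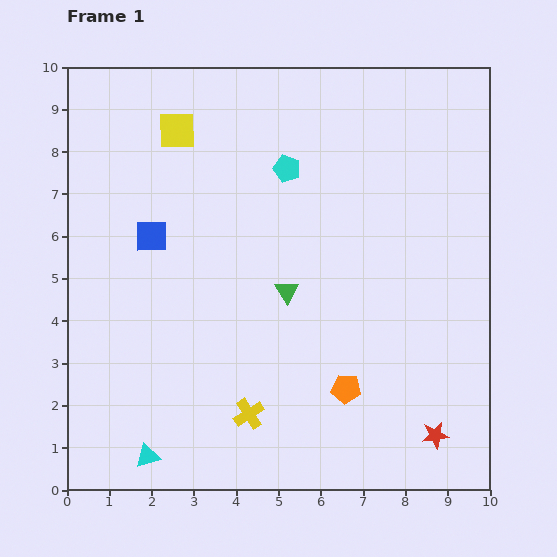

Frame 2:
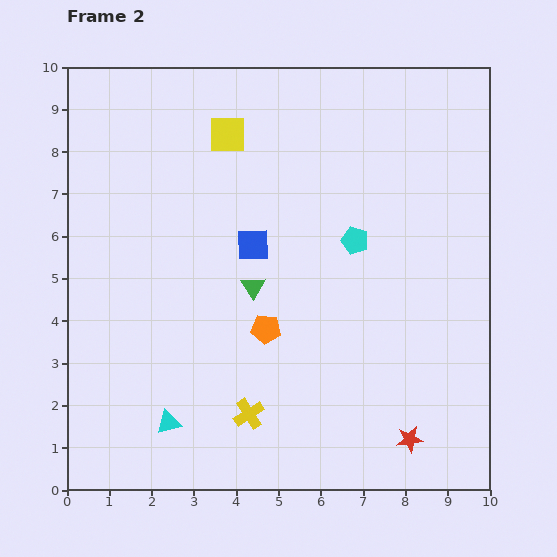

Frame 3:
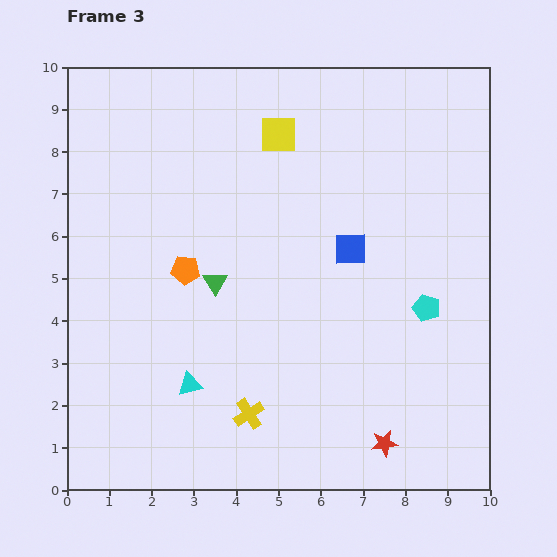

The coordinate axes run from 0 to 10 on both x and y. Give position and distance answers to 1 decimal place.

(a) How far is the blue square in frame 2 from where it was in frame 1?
2.4

The blue square moved from (2.0, 6.0) to (4.4, 5.8), a distance of √(2.4² + 0.2²) ≈ 2.4.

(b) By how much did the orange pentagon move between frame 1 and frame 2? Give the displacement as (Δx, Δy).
(-1.9, 1.4)

The orange pentagon was at (6.6, 2.4) in frame 1 and (4.7, 3.8) in frame 2.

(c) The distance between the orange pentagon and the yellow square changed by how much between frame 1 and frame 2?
-2.6

Distance in frame 1: 7.3. Distance in frame 2: 4.7.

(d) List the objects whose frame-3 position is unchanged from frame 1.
the yellow cross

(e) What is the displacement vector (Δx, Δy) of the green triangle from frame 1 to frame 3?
(-1.7, 0.2)

The green triangle was at (5.2, 4.7) in frame 1 and (3.5, 4.9) in frame 3.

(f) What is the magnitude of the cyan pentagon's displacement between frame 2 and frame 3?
2.3

The cyan pentagon moved from (6.8, 5.9) to (8.5, 4.3), a distance of √(1.7² + 1.6²) ≈ 2.3.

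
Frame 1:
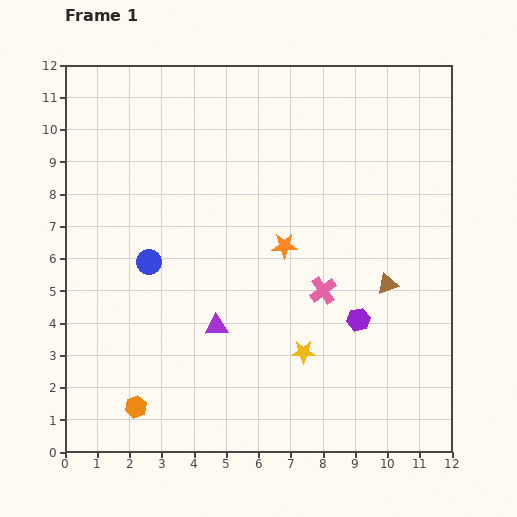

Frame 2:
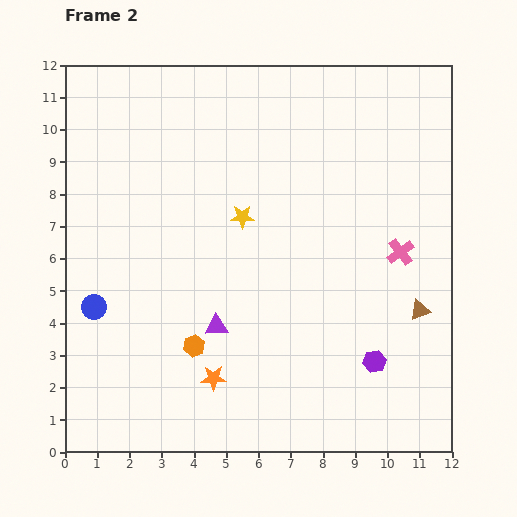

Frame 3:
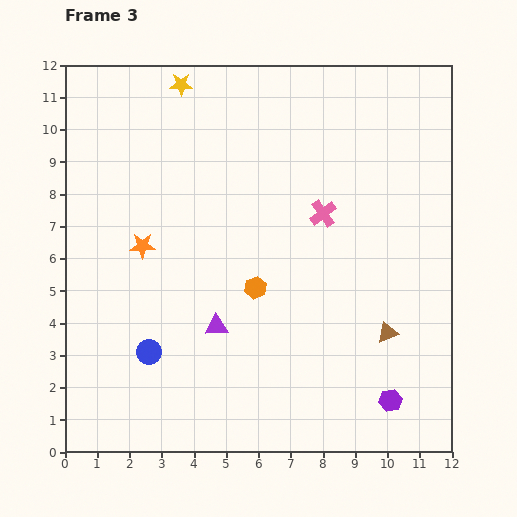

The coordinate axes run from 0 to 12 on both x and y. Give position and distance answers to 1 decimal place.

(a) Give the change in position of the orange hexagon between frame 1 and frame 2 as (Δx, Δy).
(1.8, 1.9)

The orange hexagon was at (2.2, 1.4) in frame 1 and (4.0, 3.3) in frame 2.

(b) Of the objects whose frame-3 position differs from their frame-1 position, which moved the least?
the brown triangle

(moved 1.5)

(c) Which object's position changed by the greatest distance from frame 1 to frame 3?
the yellow star

(moved 9.1; next 5.2)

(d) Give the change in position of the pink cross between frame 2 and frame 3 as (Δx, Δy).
(-2.4, 1.2)

The pink cross was at (10.4, 6.2) in frame 2 and (8.0, 7.4) in frame 3.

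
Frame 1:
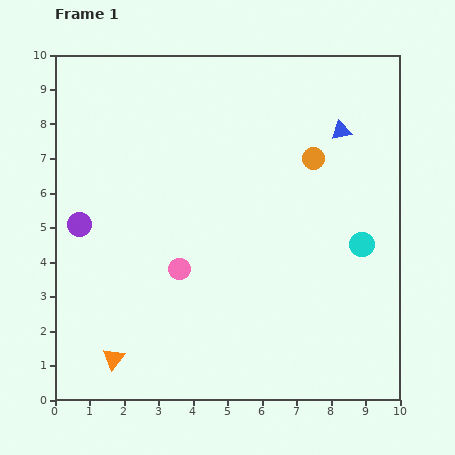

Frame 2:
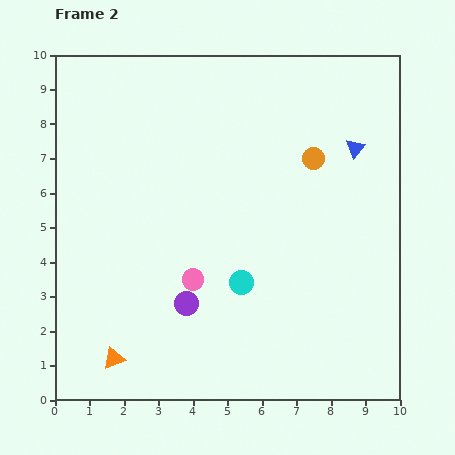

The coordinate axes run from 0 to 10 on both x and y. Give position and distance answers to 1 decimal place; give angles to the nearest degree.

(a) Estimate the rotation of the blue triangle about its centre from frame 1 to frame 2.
37° counter-clockwise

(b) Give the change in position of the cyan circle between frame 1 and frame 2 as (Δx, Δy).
(-3.5, -1.1)

The cyan circle was at (8.9, 4.5) in frame 1 and (5.4, 3.4) in frame 2.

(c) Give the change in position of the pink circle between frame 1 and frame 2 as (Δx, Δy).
(0.4, -0.3)

The pink circle was at (3.6, 3.8) in frame 1 and (4.0, 3.5) in frame 2.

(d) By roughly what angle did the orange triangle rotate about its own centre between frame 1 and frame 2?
31° clockwise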